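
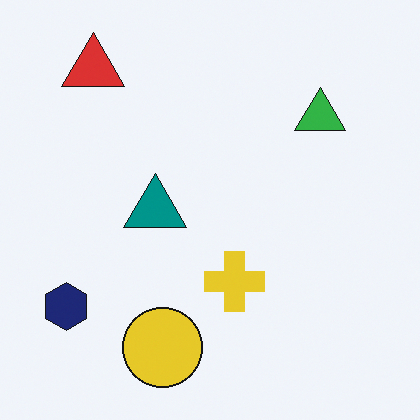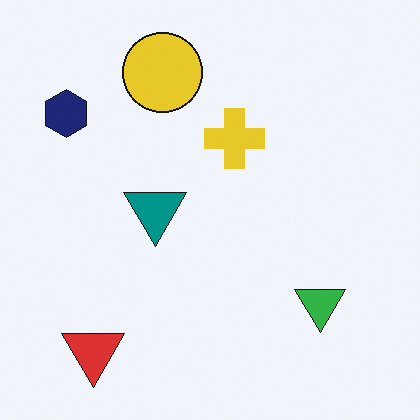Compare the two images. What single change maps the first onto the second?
Flipped vertically (top ↔ bottom).

The red triangle is in the top-left of the first image and the bottom-left of the second — shapes on opposite sides of the horizontal midline have swapped in a mirror flip.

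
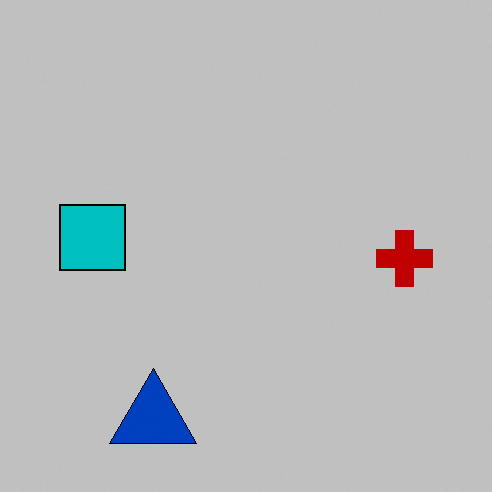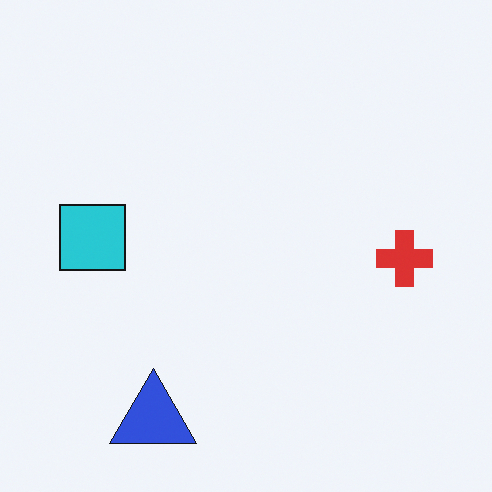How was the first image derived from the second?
The image was heavily posterized to just a handful of flat colors.

Each flat color has snapped to a coarser quantized level — most visibly, the near-white background has dropped to a flat grey.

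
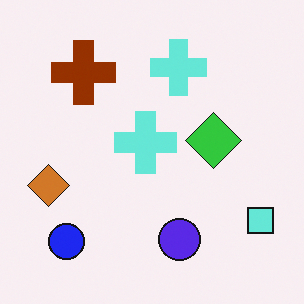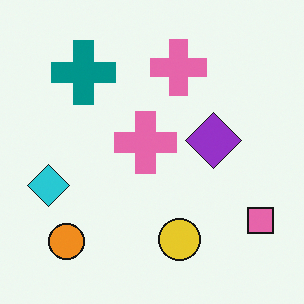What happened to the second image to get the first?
The transformation is: hue-shifted by a large amount.

Every shape's color has rotated by the same amount around the hue wheel — a uniform hue shift.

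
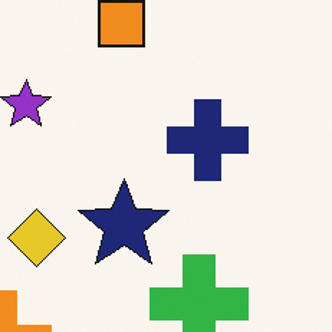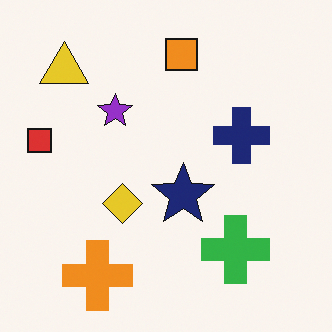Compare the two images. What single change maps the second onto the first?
It was cropped slightly and scaled back up.

The visible shapes are larger and the field of view is narrower; shapes near the original edges may be partly or wholly outside the frame — a crop-and-rescale.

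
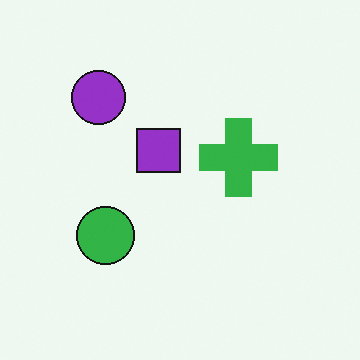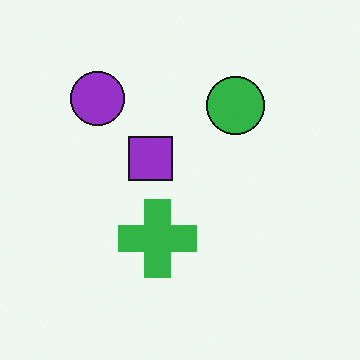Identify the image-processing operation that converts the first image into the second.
This is the original image transposed (reflected across the top-left ↔ bottom-right diagonal).

Shapes have swapped their row and column positions — what was in the top-right is now in the bottom-left — a diagonal reflection.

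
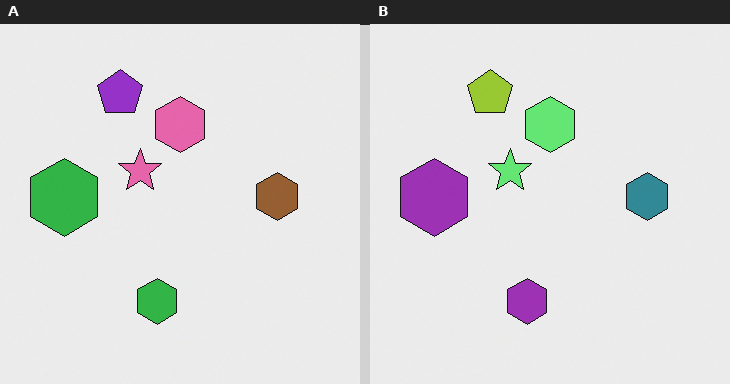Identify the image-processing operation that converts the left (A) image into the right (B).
It was hue-shifted by a large amount.

Every shape's color has rotated by the same amount around the hue wheel — a uniform hue shift.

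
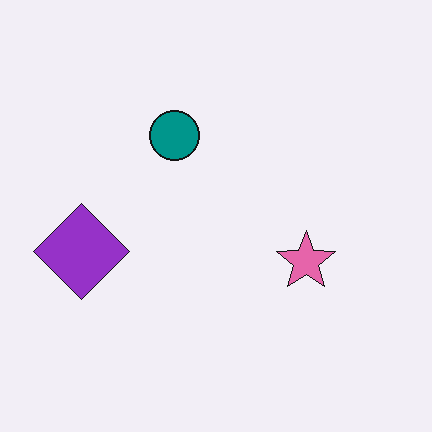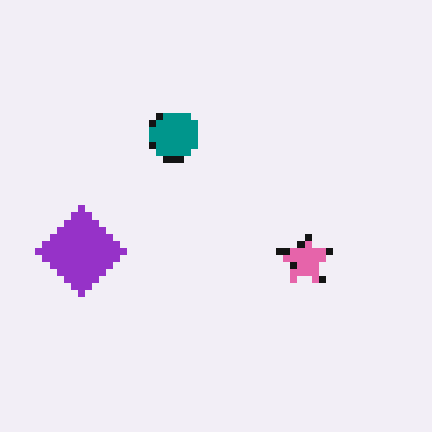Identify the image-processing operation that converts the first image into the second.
It was moderately pixelated.

Shapes are reduced to large square blocks; fine edges and outlines are lost — a downscale-then-upscale (mosaic) effect.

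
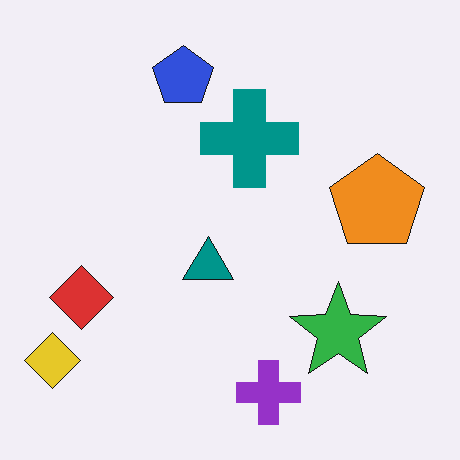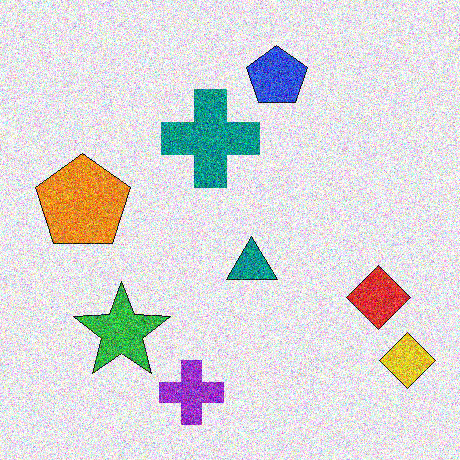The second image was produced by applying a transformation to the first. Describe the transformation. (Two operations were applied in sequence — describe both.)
The image was flipped horizontally (left ↔ right), then degraded with strong gaussian noise.

The yellow diamond is in the bottom-left of the first image and the bottom-right of the second — shapes on opposite sides of the vertical midline have swapped in a mirror flip. Random speckle covers the whole image, including the flat background.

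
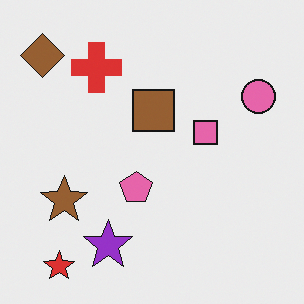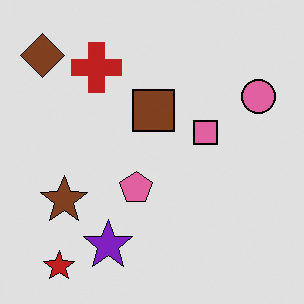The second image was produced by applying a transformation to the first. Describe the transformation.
Posterized to a reduced palette.

Each flat color has snapped to a coarser quantized level — most visibly, the near-white background has dropped to a flat grey.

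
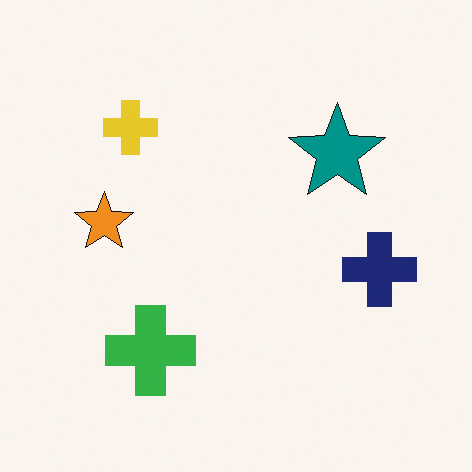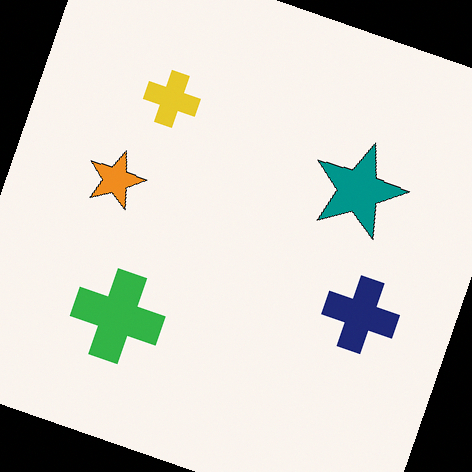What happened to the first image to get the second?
It was rotated clockwise by a moderate amount.

Every shape is tilted by the same angle and the image corners show triangular fill wedges — a whole-image rotation by a non-right angle.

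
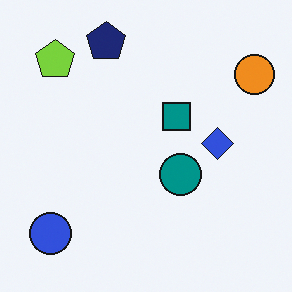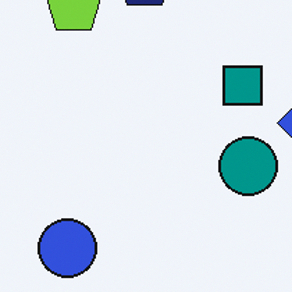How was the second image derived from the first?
The image was cropped to a modestly smaller region and rescaled.

The visible shapes are larger and the field of view is narrower; shapes near the original edges may be partly or wholly outside the frame — a crop-and-rescale.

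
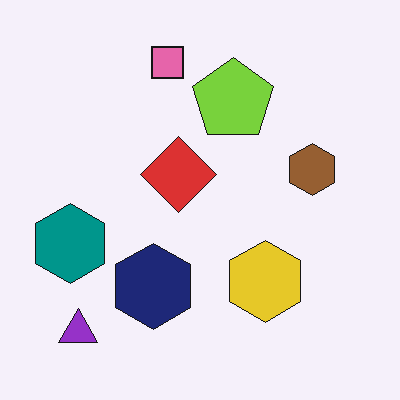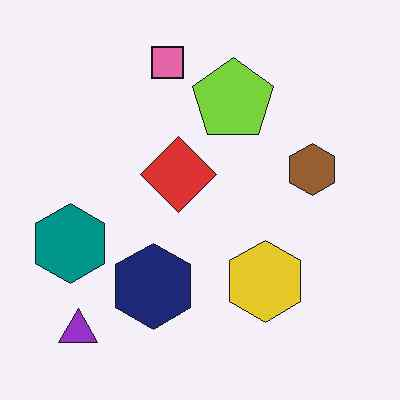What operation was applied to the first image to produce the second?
The image was given moderate JPEG compression.

Blocky 8×8 compression artifacts appear around shape edges and the flat background shows ringing — characteristic JPEG degradation.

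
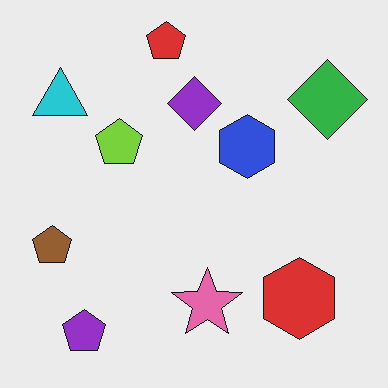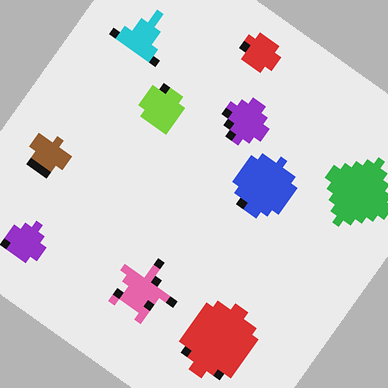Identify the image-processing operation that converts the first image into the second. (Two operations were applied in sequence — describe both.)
Pixelated into visible square blocks, then rotated clockwise by a large amount — several tens of degrees.

Shapes are reduced to large square blocks; fine edges and outlines are lost — a downscale-then-upscale (mosaic) effect. Every shape is tilted by the same angle and the image corners show triangular fill wedges — a whole-image rotation by a non-right angle.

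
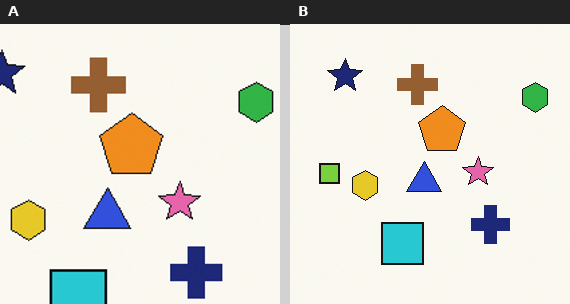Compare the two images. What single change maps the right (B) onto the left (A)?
Cropped to a modestly smaller region and rescaled.

The visible shapes are larger and the field of view is narrower; shapes near the original edges may be partly or wholly outside the frame — a crop-and-rescale.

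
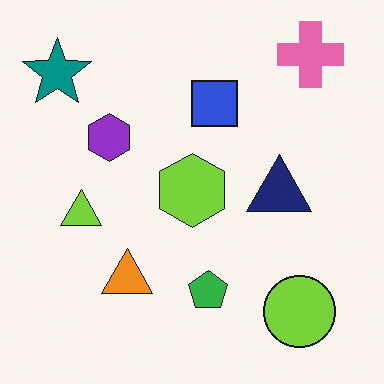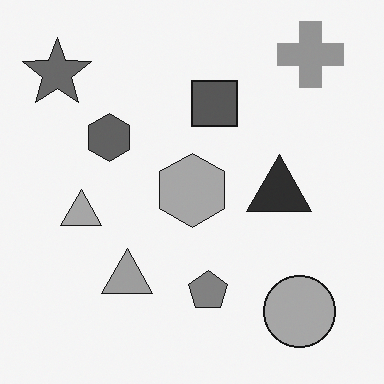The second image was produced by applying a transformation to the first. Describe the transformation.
The transformation is: converted to grayscale.

All color is removed — every shape is now a shade of grey.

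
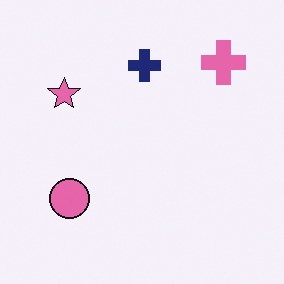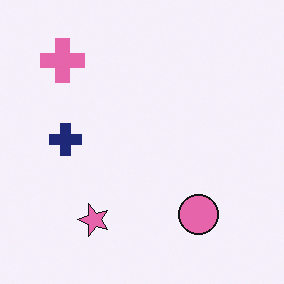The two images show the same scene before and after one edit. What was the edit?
This is the original image rotated 90° counter-clockwise.

The pink cross sits in the top-right of the first image and the top-left of the second — consistent with a whole-image 90° counter-clockwise rotation.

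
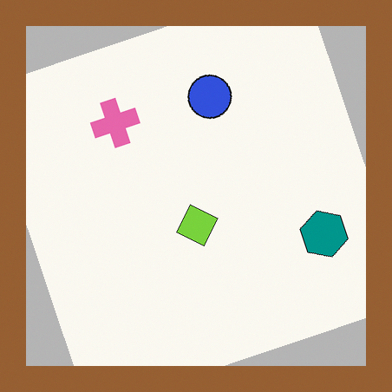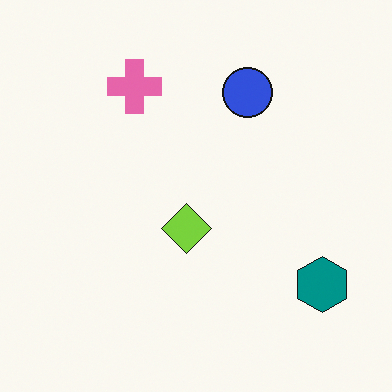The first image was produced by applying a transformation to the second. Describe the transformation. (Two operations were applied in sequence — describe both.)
The image was rotated counter-clockwise by a moderate amount, then framed with a brown border.

Every shape is tilted by the same angle and the image corners show triangular fill wedges — a whole-image rotation by a non-right angle. A solid brown frame runs around the edge of the first image, with the content slightly shrunk inside it.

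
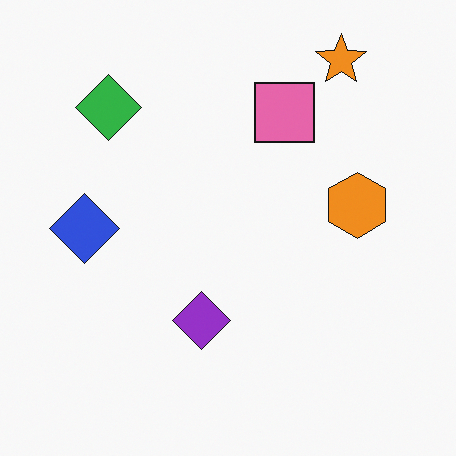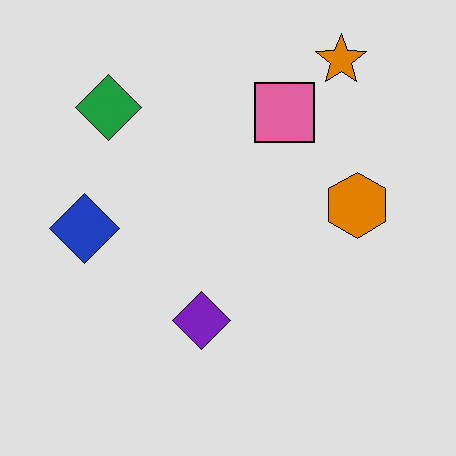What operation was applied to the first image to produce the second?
Posterized to a reduced palette.

Each flat color has snapped to a coarser quantized level — most visibly, the near-white background has dropped to a flat grey.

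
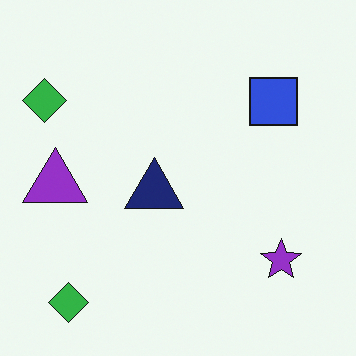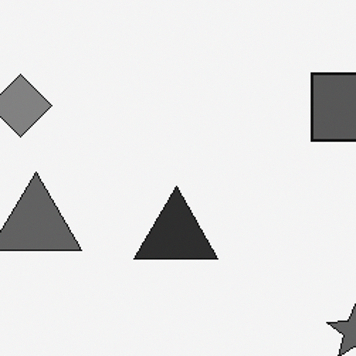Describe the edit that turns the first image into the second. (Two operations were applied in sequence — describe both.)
Cropped to a modestly smaller region and rescaled, then converted to grayscale.

The visible shapes are larger and the field of view is narrower; shapes near the original edges may be partly or wholly outside the frame — a crop-and-rescale. All color is removed — every shape is now a shade of grey.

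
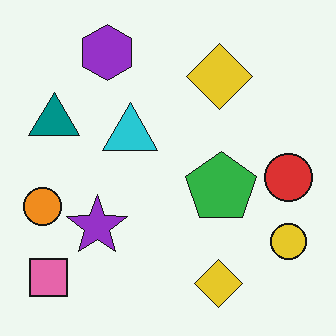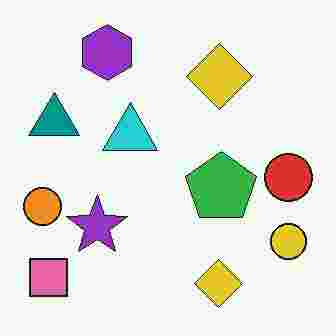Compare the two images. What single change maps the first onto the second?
The image was heavily JPEG-compressed with obvious blocking artifacts.

Blocky 8×8 compression artifacts appear around shape edges and the flat background shows ringing — characteristic JPEG degradation.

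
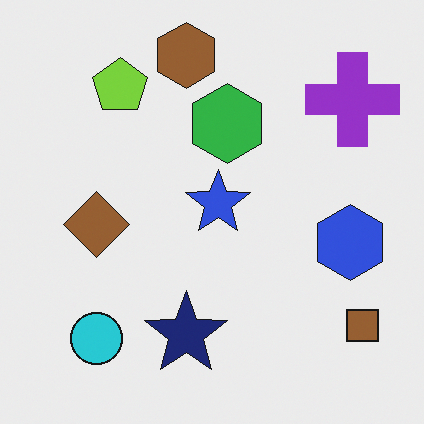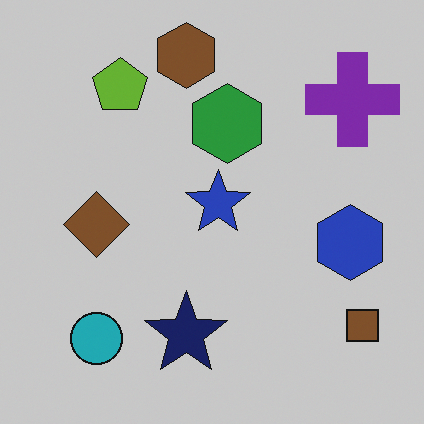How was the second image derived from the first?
This is the original image darkened a little.

Every pixel — background and shapes alike — is uniformly darkened.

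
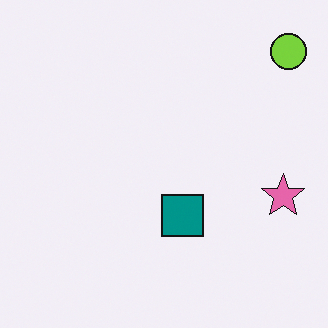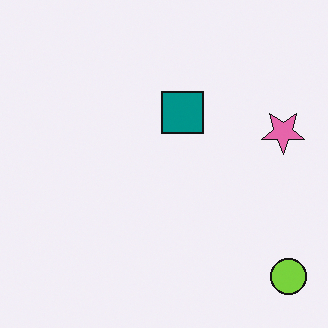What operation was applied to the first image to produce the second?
The transformation is: flipped vertically (top ↔ bottom).

The lime circle is in the top-right of the first image and the bottom-right of the second — shapes on opposite sides of the horizontal midline have swapped in a mirror flip.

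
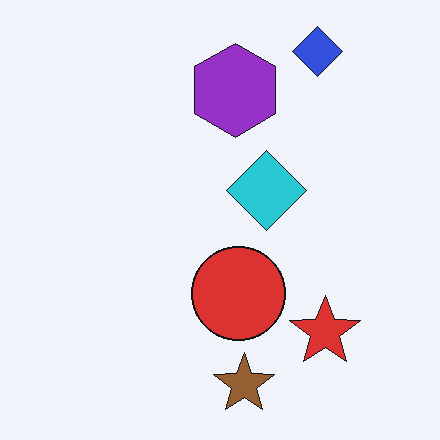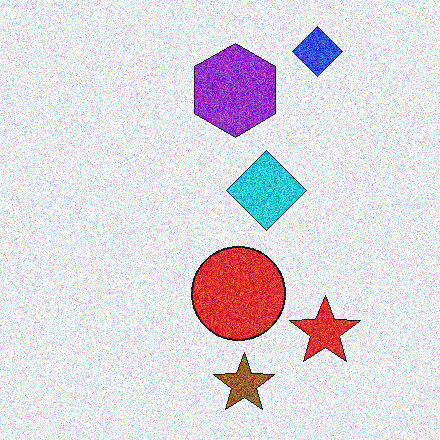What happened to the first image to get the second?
It was degraded with heavy additive noise.

Random speckle covers the whole image, including the flat background.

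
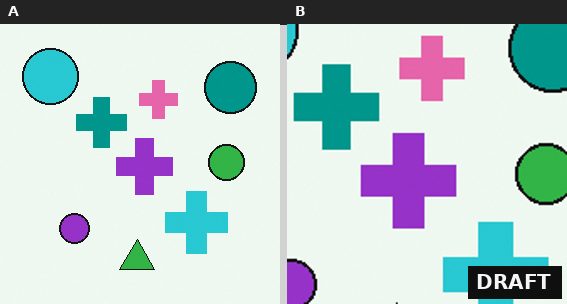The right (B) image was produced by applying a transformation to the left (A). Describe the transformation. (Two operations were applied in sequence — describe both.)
This is the original image cropped tightly and scaled back up, then watermarked with the text "DRAFT" in the lower-right corner.

The visible shapes are larger and the field of view is narrower; shapes near the original edges may be partly or wholly outside the frame — a crop-and-rescale. A dark label reading "DRAFT" appears in the lower-right corner.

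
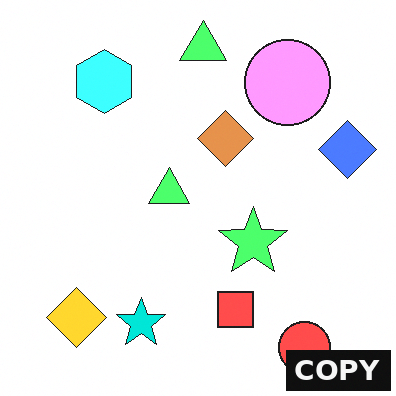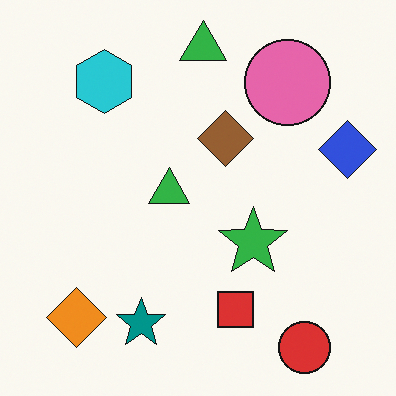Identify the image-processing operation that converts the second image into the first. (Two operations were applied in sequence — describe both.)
It was brightened a lot, then watermarked with the text "COPY" in the lower-right corner.

Every pixel — background and shapes alike — is uniformly brightened. A dark label reading "COPY" appears in the lower-right corner.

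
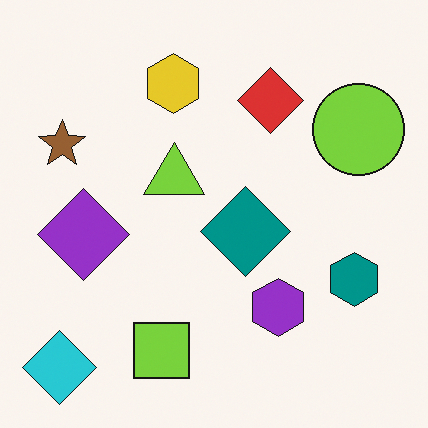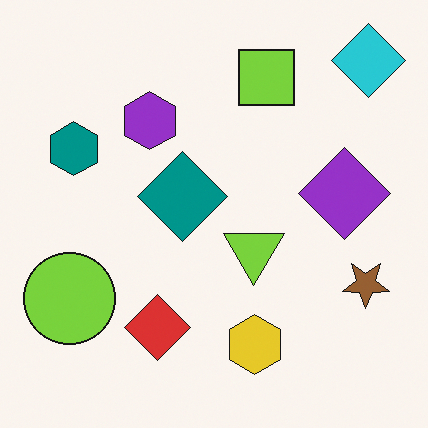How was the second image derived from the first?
The second image is the first rotated 180°.

The cyan diamond sits in the bottom-left of the first image and the top-right of the second — consistent with a whole-image 180° rotation.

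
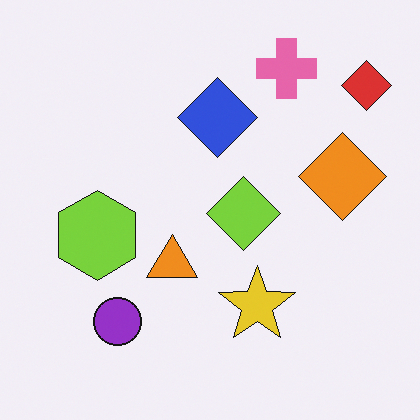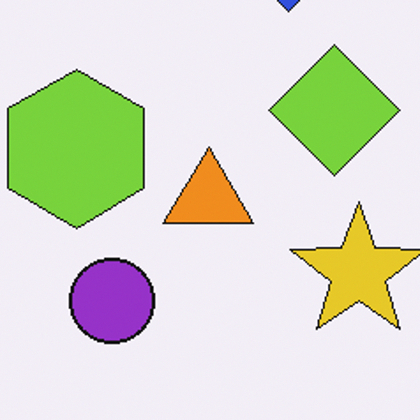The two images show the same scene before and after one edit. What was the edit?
This is the original image cropped to a noticeably smaller region and rescaled.

The visible shapes are larger and the field of view is narrower; shapes near the original edges may be partly or wholly outside the frame — a crop-and-rescale.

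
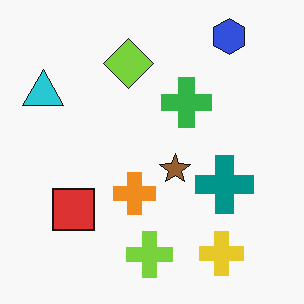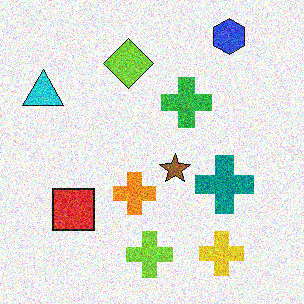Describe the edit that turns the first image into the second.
Degraded with heavy additive noise.

Random speckle covers the whole image, including the flat background.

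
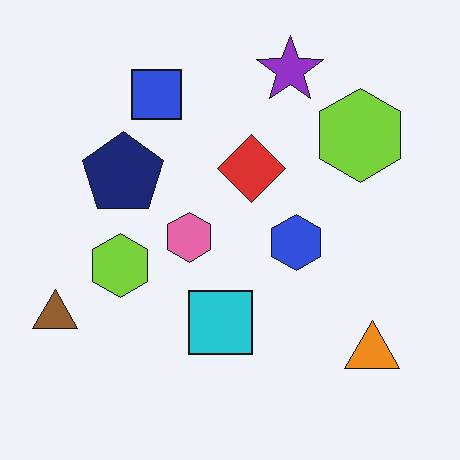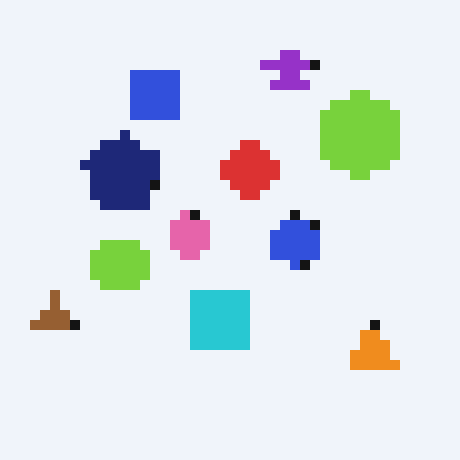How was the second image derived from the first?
This is the original image coarsely pixelated.

Shapes are reduced to large square blocks; fine edges and outlines are lost — a downscale-then-upscale (mosaic) effect.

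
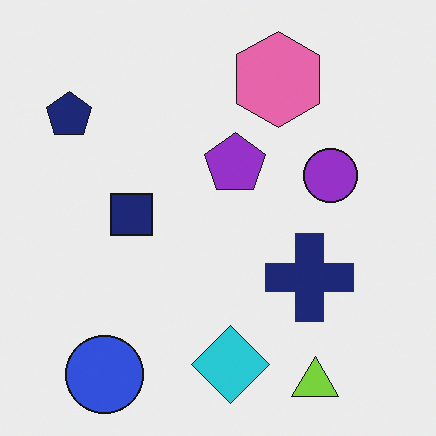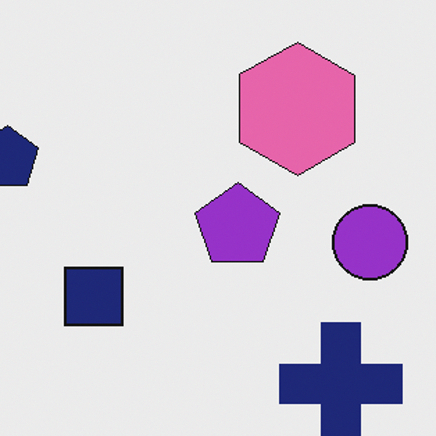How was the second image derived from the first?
The second image is the first cropped slightly and scaled back up.

The visible shapes are larger and the field of view is narrower; shapes near the original edges may be partly or wholly outside the frame — a crop-and-rescale.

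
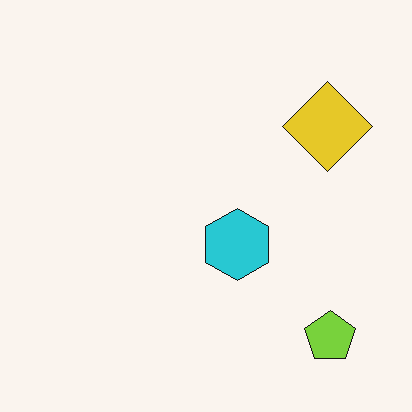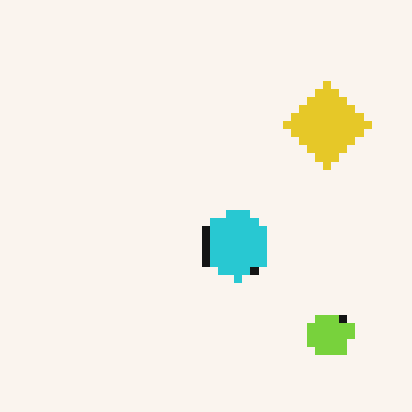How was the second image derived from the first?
It was moderately pixelated.

Shapes are reduced to large square blocks; fine edges and outlines are lost — a downscale-then-upscale (mosaic) effect.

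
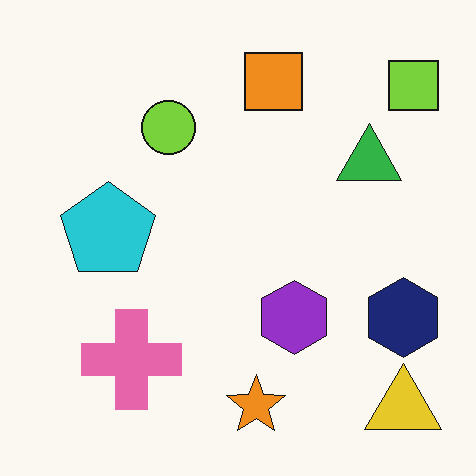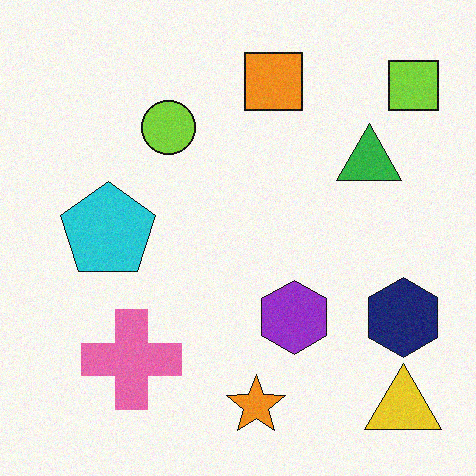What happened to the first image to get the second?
Degraded with subtle gaussian noise.

Random speckle covers the whole image, including the flat background.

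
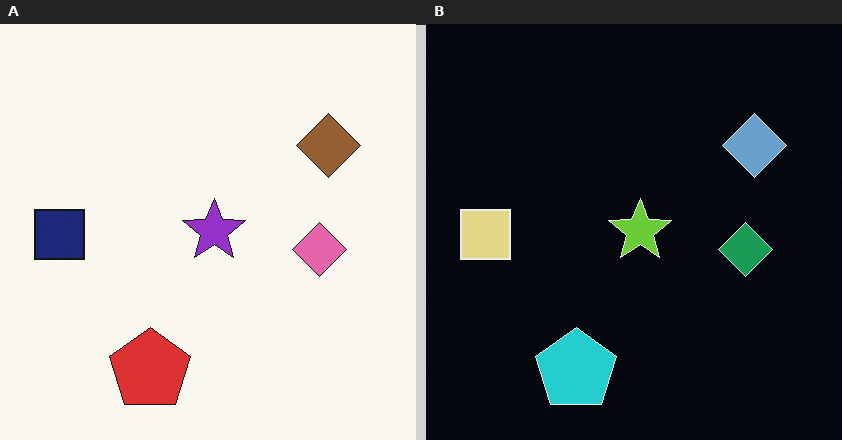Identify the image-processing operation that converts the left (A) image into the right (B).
The right (B) image is the left (A) color-inverted (negative).

The light background has become dark and every shape's color is its complement — a photographic negative.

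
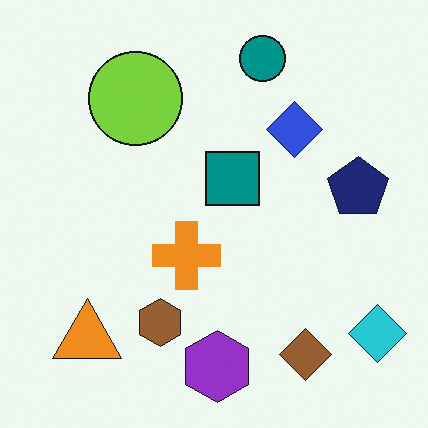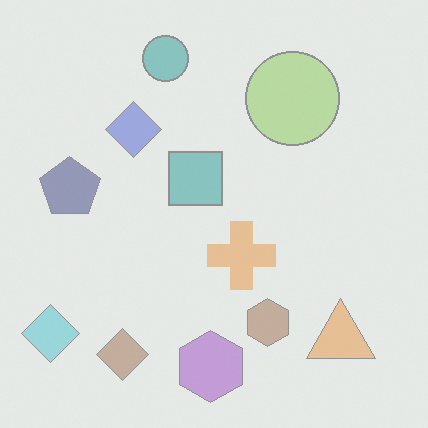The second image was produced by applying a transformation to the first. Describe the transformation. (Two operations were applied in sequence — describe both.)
This is the original image flipped horizontally (left ↔ right), then given much lower contrast.

The cyan diamond is in the bottom-right of the first image and the bottom-left of the second — shapes on opposite sides of the vertical midline have swapped in a mirror flip. Tones are pushed toward mid-grey across the whole image — a global contrast change.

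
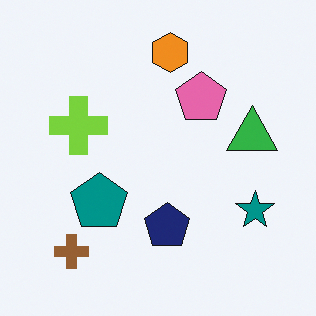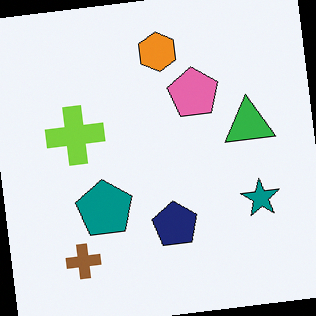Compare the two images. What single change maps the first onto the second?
The transformation is: rotated counter-clockwise by a small amount.

Every shape is tilted by the same angle and the image corners show triangular fill wedges — a whole-image rotation by a non-right angle.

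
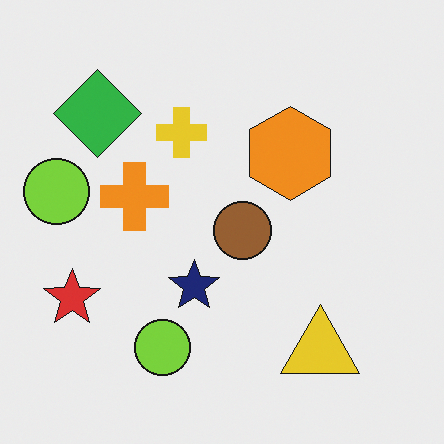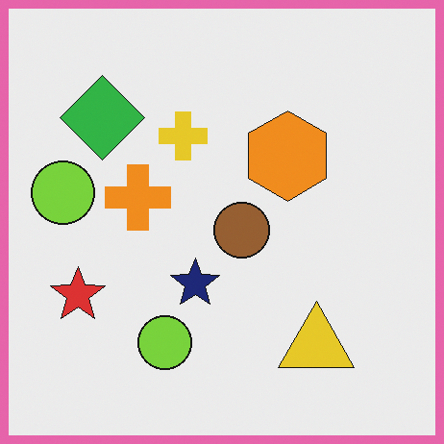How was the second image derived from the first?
This is the original image framed with a pink border.

A solid pink frame runs around the edge of the second image, with the content slightly shrunk inside it.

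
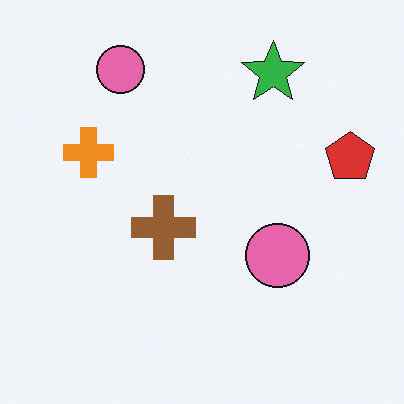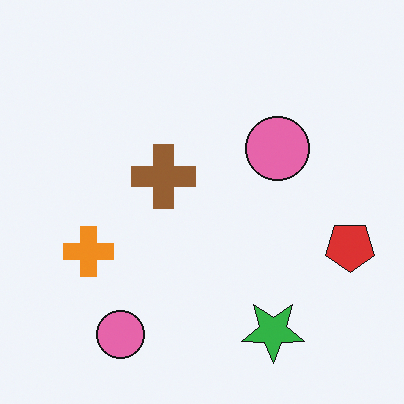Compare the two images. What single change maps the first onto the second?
This is the original image flipped vertically (top ↔ bottom).

The green star is in the top-right of the first image and the bottom-right of the second — shapes on opposite sides of the horizontal midline have swapped in a mirror flip.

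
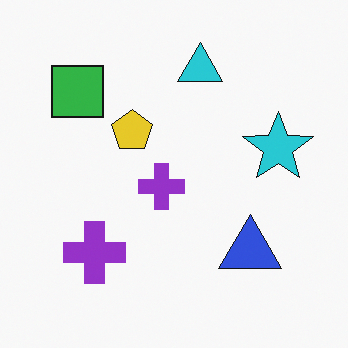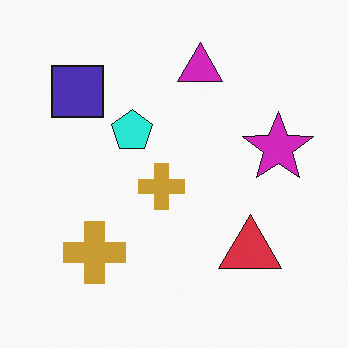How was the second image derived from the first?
This is the original image hue-shifted through roughly a third of the color wheel.

Every shape's color has rotated by the same amount around the hue wheel — a uniform hue shift.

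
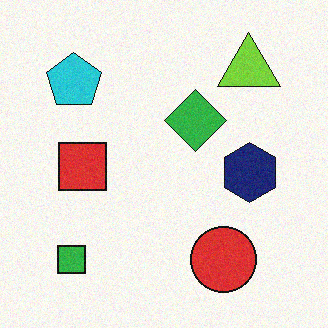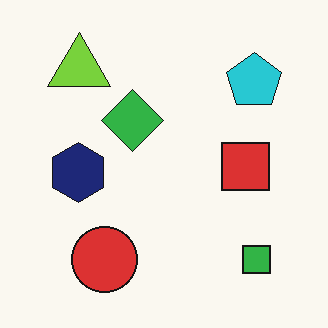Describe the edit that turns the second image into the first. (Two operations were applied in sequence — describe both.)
Flipped horizontally (left ↔ right), then degraded with subtle gaussian noise.

The green square is in the bottom-right of the second image and the bottom-left of the first — shapes on opposite sides of the vertical midline have swapped in a mirror flip. Random speckle covers the whole image, including the flat background.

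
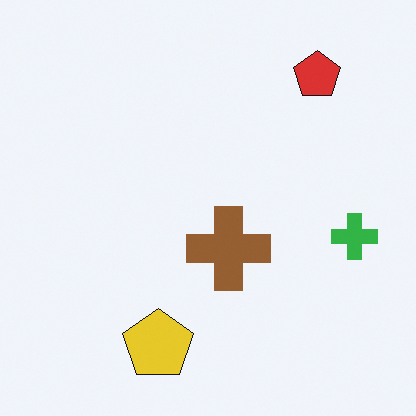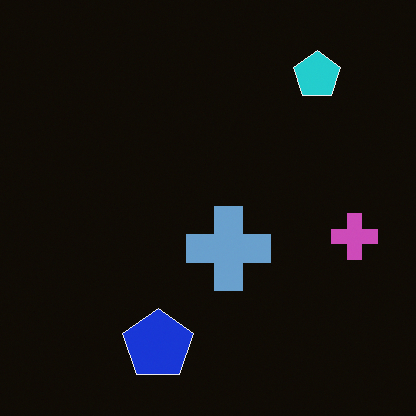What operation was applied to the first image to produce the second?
The transformation is: color-inverted (negative).

The light background has become dark and every shape's color is its complement — a photographic negative.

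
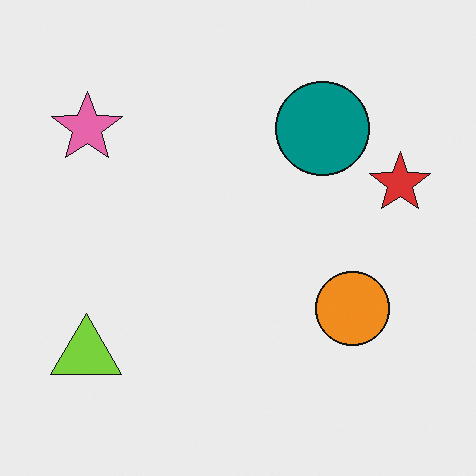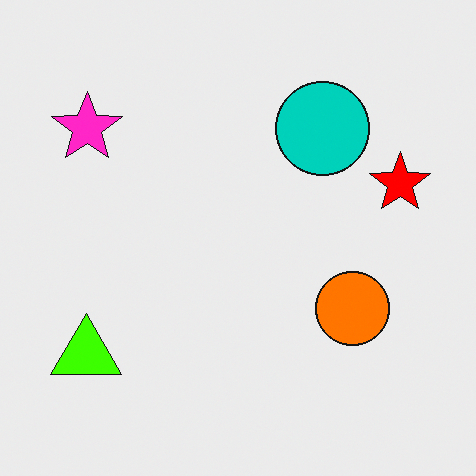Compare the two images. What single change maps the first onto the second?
The second image is the first made much more vivid (saturation change).

All colors are more vivid — a global saturation change.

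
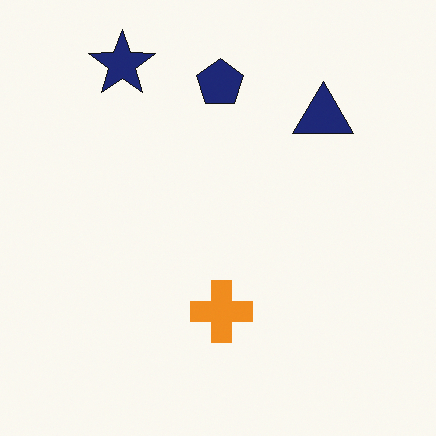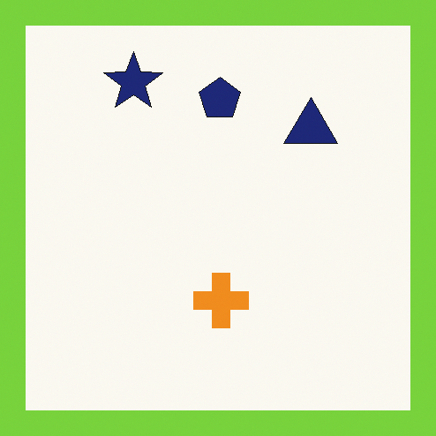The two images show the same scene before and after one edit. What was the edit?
This is the original image framed with a lime border.

A solid lime frame runs around the edge of the second image, with the content slightly shrunk inside it.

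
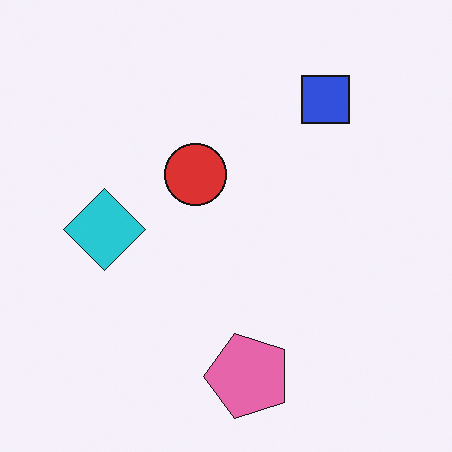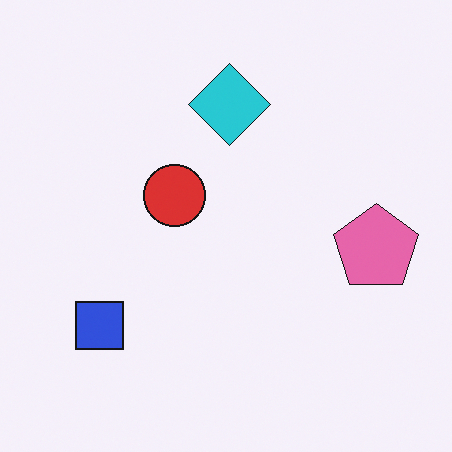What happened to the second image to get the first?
Transposed (reflected across the top-left ↔ bottom-right diagonal).

Shapes have swapped their row and column positions — what was in the top-right is now in the bottom-left — a diagonal reflection.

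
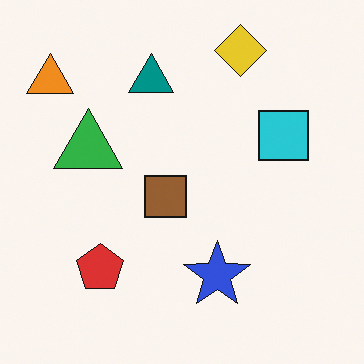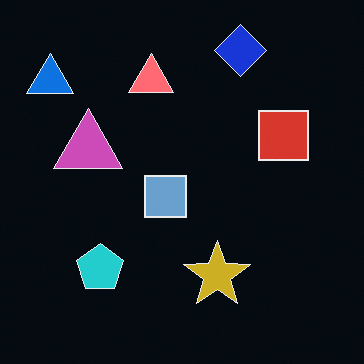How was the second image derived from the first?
It was color-inverted (negative).

The light background has become dark and every shape's color is its complement — a photographic negative.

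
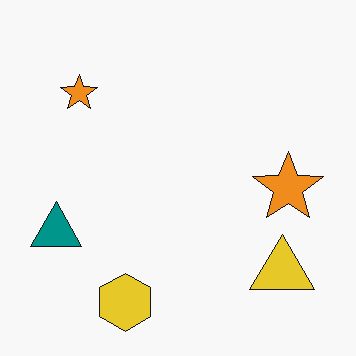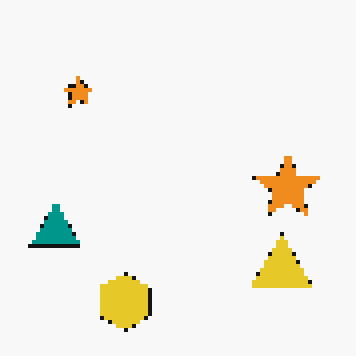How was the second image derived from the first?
Mildly pixelated.

Shapes are reduced to large square blocks; fine edges and outlines are lost — a downscale-then-upscale (mosaic) effect.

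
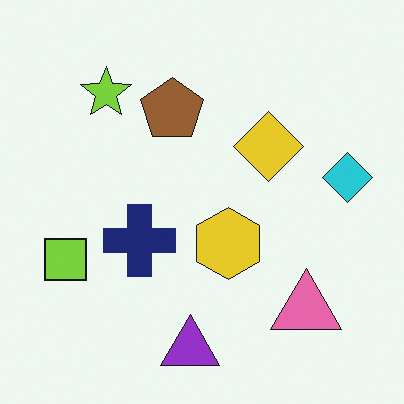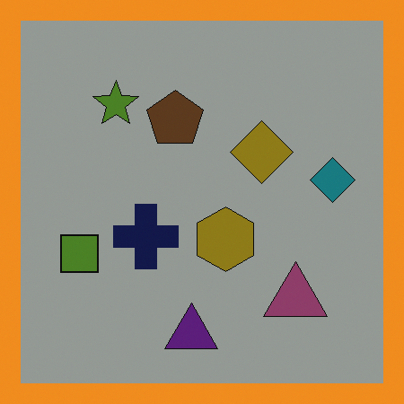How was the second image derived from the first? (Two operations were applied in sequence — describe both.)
It was noticeably darkened, then framed with a orange border.

Every pixel — background and shapes alike — is uniformly darkened. A solid orange frame runs around the edge of the second image, with the content slightly shrunk inside it.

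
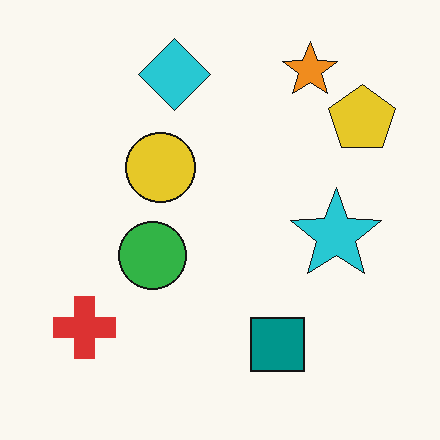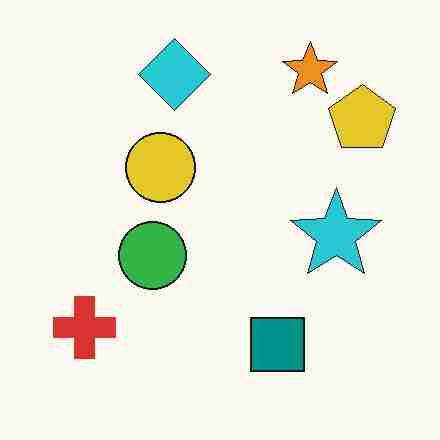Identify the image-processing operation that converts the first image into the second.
It was degraded with heavy JPEG compression.

Blocky 8×8 compression artifacts appear around shape edges and the flat background shows ringing — characteristic JPEG degradation.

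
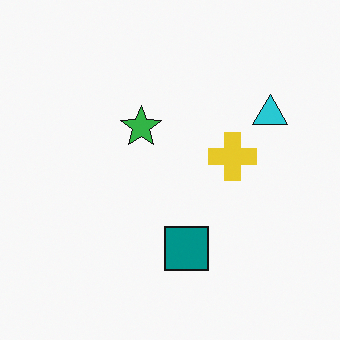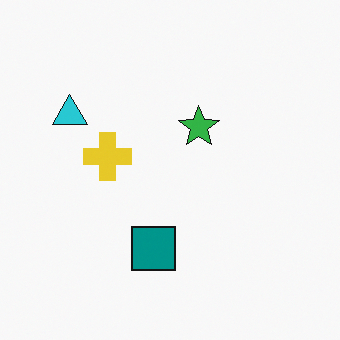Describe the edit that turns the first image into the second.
The image was flipped horizontally (left ↔ right).

The cyan triangle is in the right of the first image and the left of the second — shapes on opposite sides of the vertical midline have swapped in a mirror flip.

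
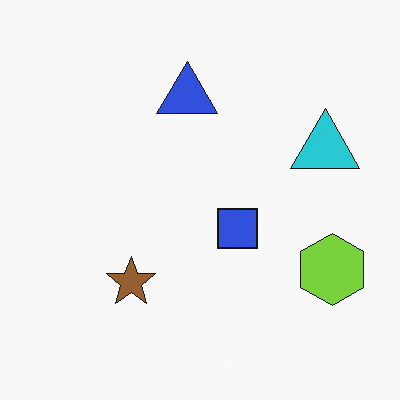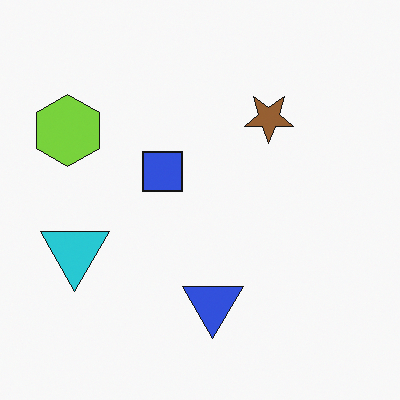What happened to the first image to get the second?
The transformation is: rotated 180°.

The lime hexagon sits in the bottom-right of the first image and the top-left of the second — consistent with a whole-image 180° rotation.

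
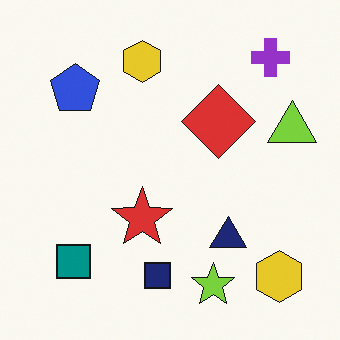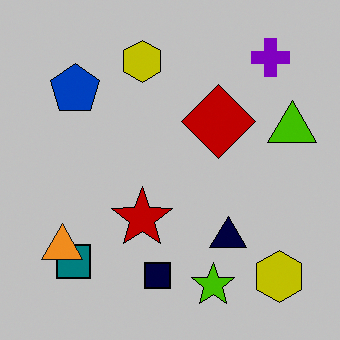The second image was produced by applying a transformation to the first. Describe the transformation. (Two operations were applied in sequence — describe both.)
The transformation is: aggressively posterized, then overlaid with an additional orange triangle.

Each flat color has snapped to a coarser quantized level — most visibly, the near-white background has dropped to a flat grey. An orange triangle appears in the second image that is absent from the first.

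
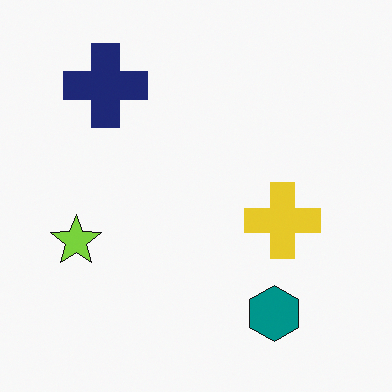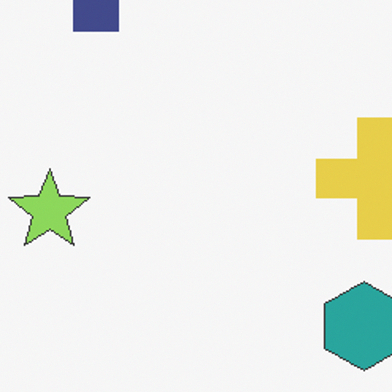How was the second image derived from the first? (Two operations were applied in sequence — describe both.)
The transformation is: given slightly reduced contrast, then cropped to a modestly smaller region and rescaled.

Tones are pushed toward mid-grey across the whole image — a global contrast change. The visible shapes are larger and the field of view is narrower; shapes near the original edges may be partly or wholly outside the frame — a crop-and-rescale.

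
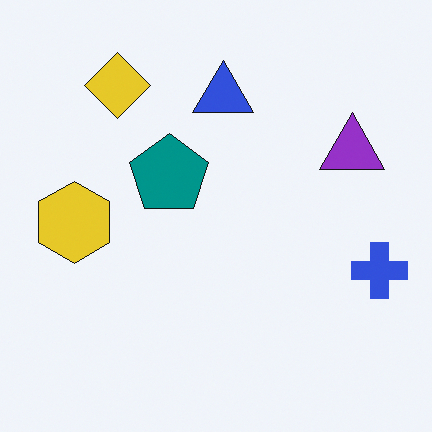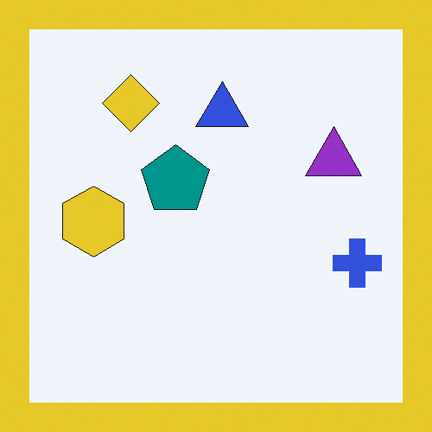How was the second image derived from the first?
This is the original image framed with a yellow border.

A solid yellow frame runs around the edge of the second image, with the content slightly shrunk inside it.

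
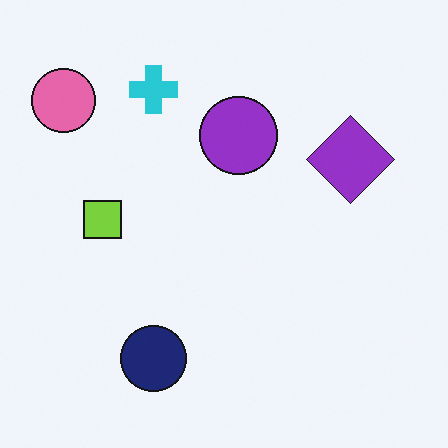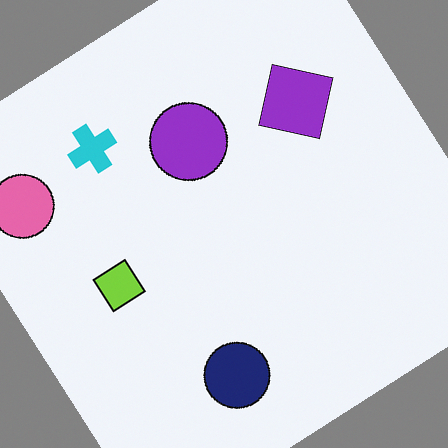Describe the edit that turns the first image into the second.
The second image is the first rotated counter-clockwise by a large amount — several tens of degrees.

Every shape is tilted by the same angle and the image corners show triangular fill wedges — a whole-image rotation by a non-right angle.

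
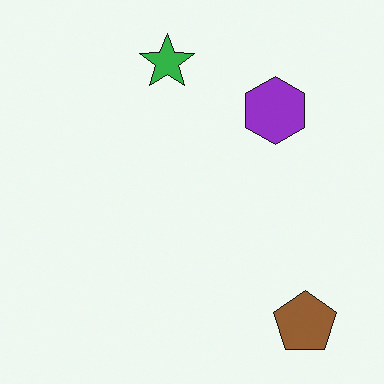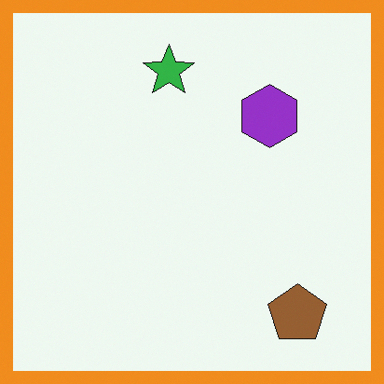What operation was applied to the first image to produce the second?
The second image is the first framed with a orange border.

A solid orange frame runs around the edge of the second image, with the content slightly shrunk inside it.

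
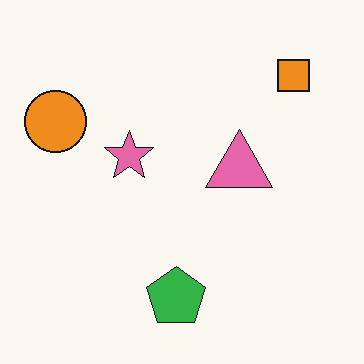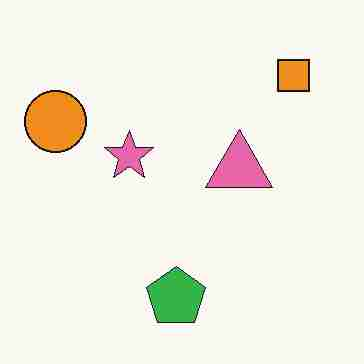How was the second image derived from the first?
The second image is the first heavily JPEG-compressed with obvious blocking artifacts.

Blocky 8×8 compression artifacts appear around shape edges and the flat background shows ringing — characteristic JPEG degradation.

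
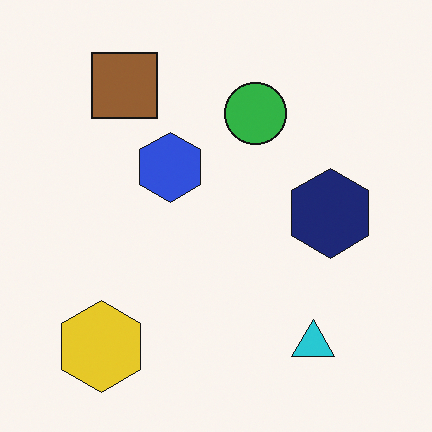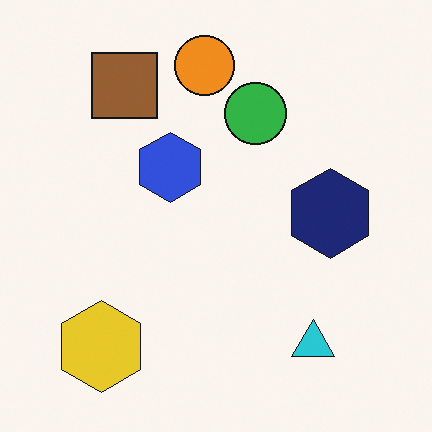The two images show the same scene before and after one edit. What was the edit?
Overlaid with an additional orange circle.

An orange circle appears in the second image that is absent from the first.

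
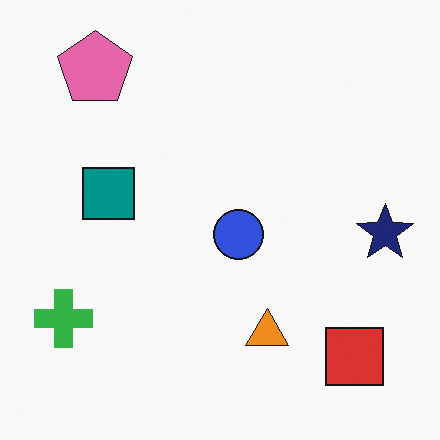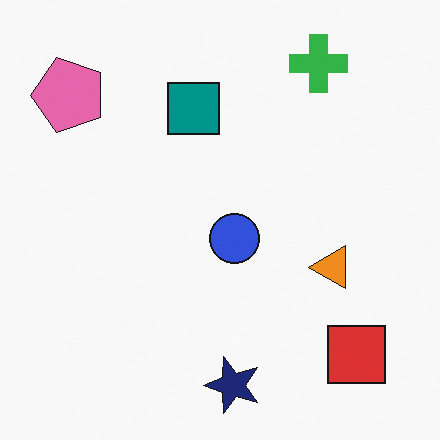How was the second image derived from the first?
The transformation is: transposed (reflected across the top-left ↔ bottom-right diagonal).

Shapes have swapped their row and column positions — what was in the top-right is now in the bottom-left — a diagonal reflection.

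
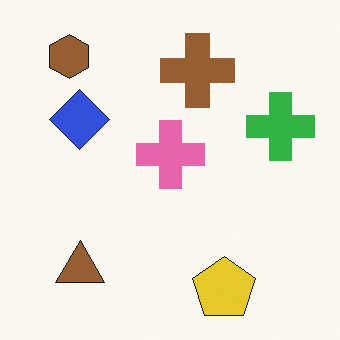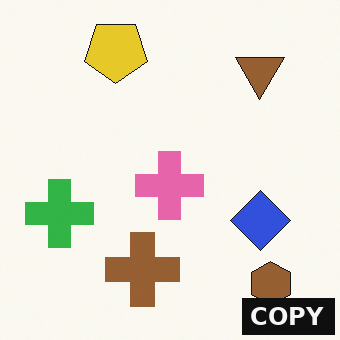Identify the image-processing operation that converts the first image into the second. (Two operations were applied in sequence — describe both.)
The image was rotated 180°, then watermarked with the text "COPY" in the lower-right corner.

The brown hexagon sits in the top-left of the first image and the bottom-right of the second — consistent with a whole-image 180° rotation. A dark label reading "COPY" appears in the lower-right corner.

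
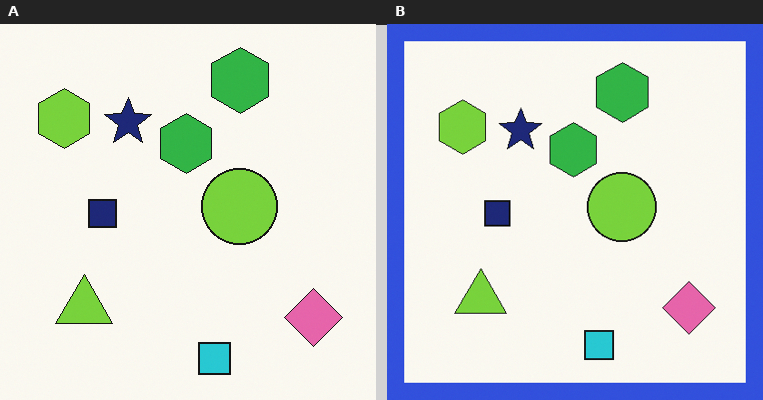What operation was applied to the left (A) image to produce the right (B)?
It was framed with a blue border.

A solid blue frame runs around the edge of the right (B) image, with the content slightly shrunk inside it.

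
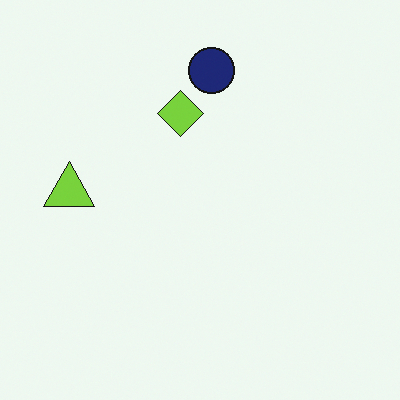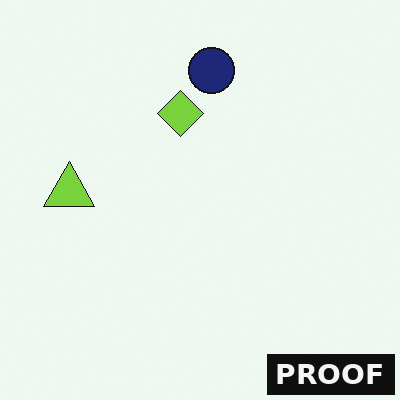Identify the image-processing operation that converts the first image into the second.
The second image is the first watermarked with the text "PROOF" in the lower-right corner.

A dark label reading "PROOF" appears in the lower-right corner.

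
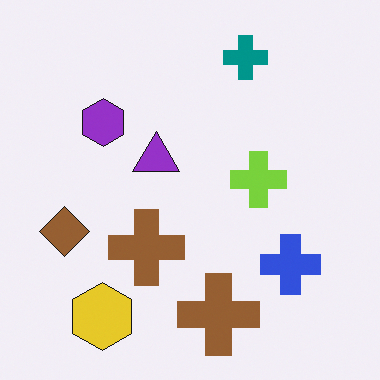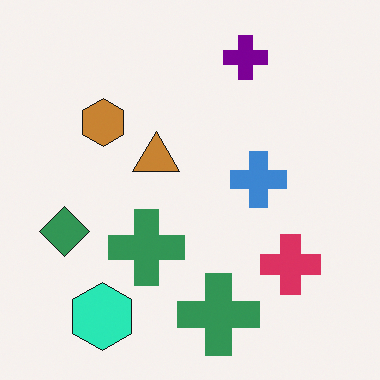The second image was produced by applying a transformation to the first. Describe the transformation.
The second image is the first hue-shifted noticeably.

Every shape's color has rotated by the same amount around the hue wheel — a uniform hue shift.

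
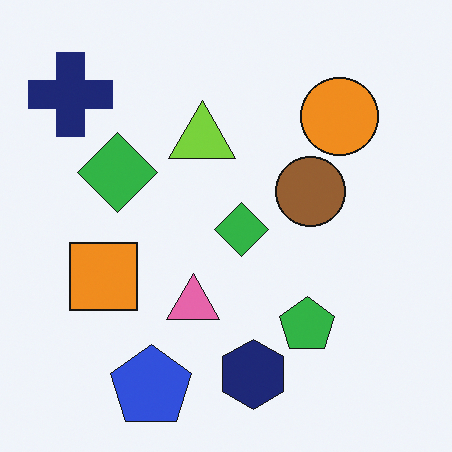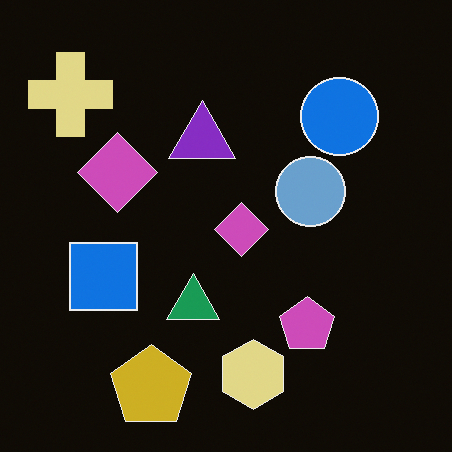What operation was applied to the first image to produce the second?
Color-inverted (negative).

The light background has become dark and every shape's color is its complement — a photographic negative.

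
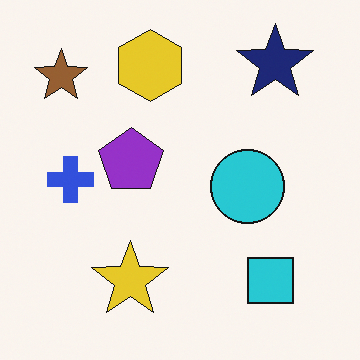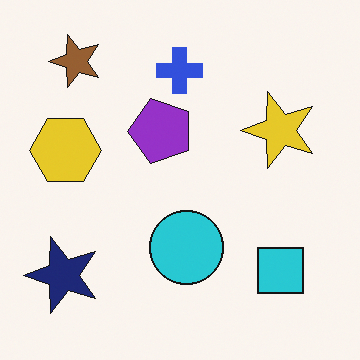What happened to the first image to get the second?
The image was transposed (reflected across the top-left ↔ bottom-right diagonal).

Shapes have swapped their row and column positions — what was in the top-right is now in the bottom-left — a diagonal reflection.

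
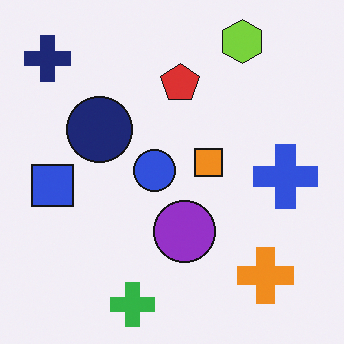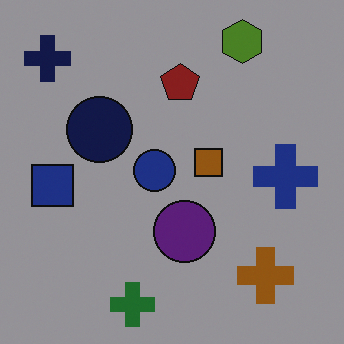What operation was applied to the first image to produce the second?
The image was noticeably darkened.

Every pixel — background and shapes alike — is uniformly darkened.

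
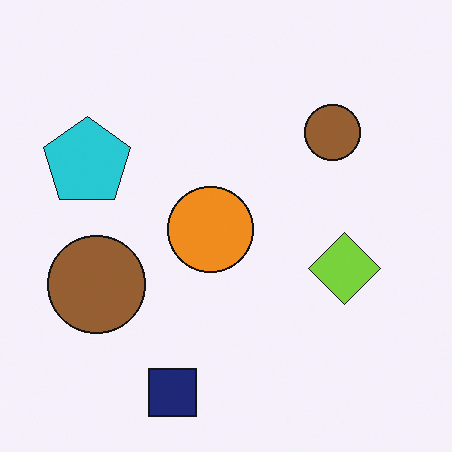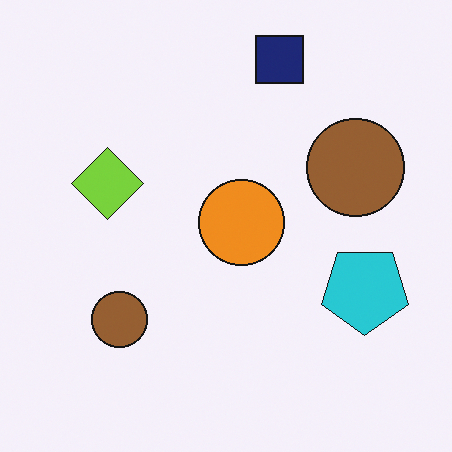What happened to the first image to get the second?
The second image is the first rotated 180°.

The navy square sits in the bottom of the first image and the top of the second — consistent with a whole-image 180° rotation.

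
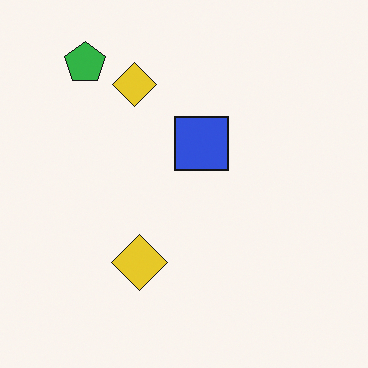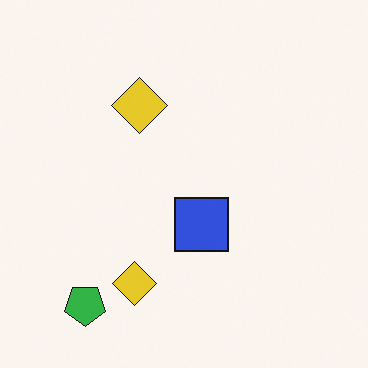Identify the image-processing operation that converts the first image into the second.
It was flipped vertically (top ↔ bottom).

The green pentagon is in the top-left of the first image and the bottom-left of the second — shapes on opposite sides of the horizontal midline have swapped in a mirror flip.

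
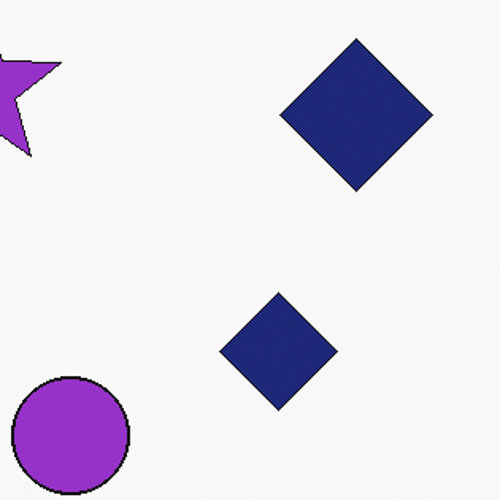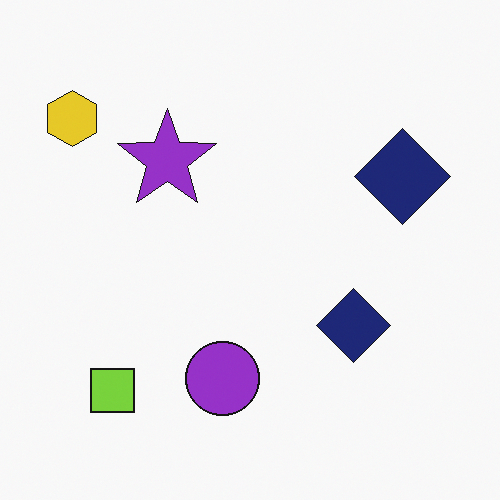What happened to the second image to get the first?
The image was cropped slightly and scaled back up.

The visible shapes are larger and the field of view is narrower; shapes near the original edges may be partly or wholly outside the frame — a crop-and-rescale.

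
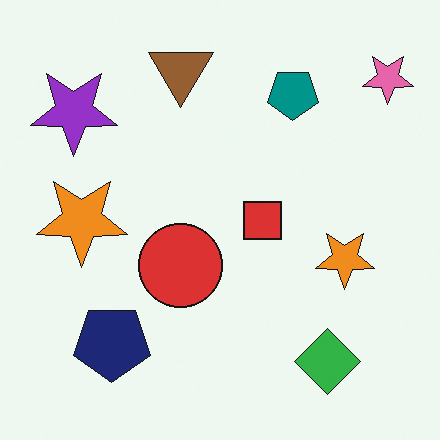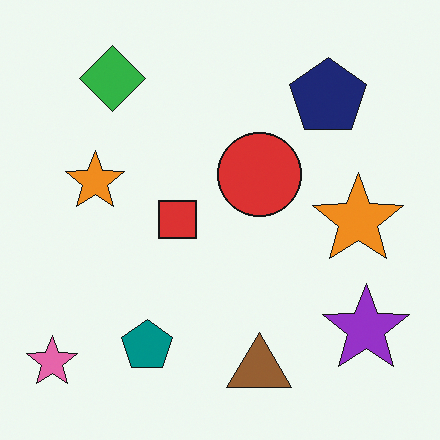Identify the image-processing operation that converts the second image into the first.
The first image is the second rotated 180°.

The pink star sits in the bottom-left of the second image and the top-right of the first — consistent with a whole-image 180° rotation.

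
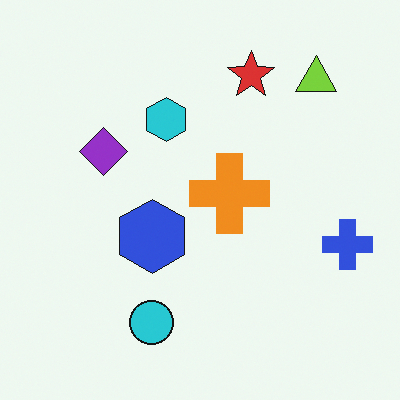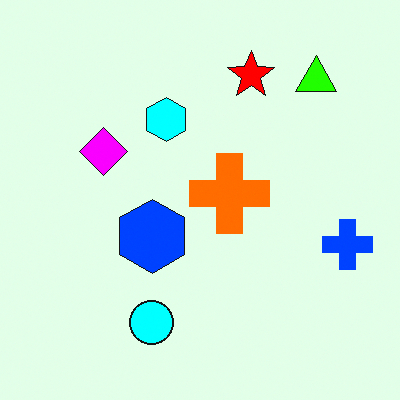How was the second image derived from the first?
Heavily oversaturated.

All colors are more vivid — a global saturation change.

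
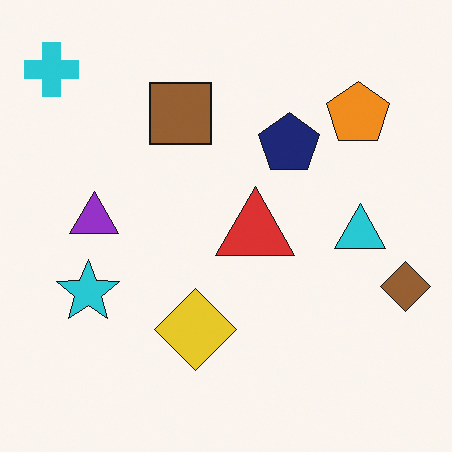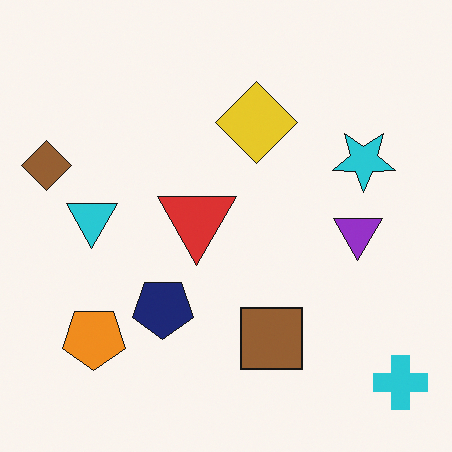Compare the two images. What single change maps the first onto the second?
The transformation is: rotated 180°.

The cyan cross sits in the top-left of the first image and the bottom-right of the second — consistent with a whole-image 180° rotation.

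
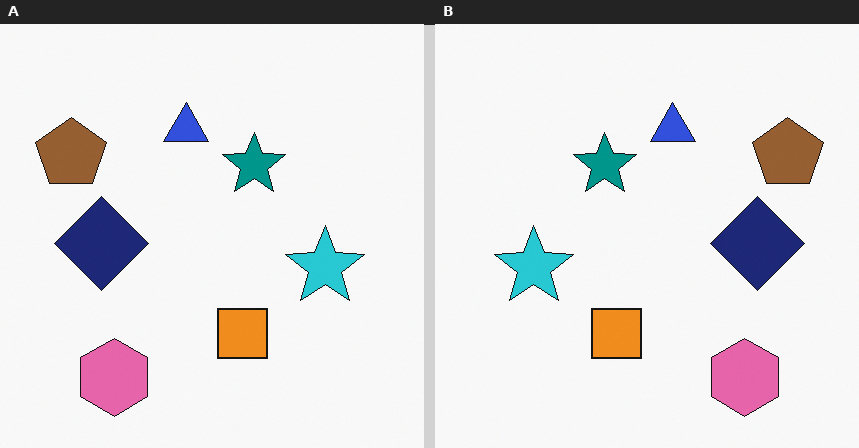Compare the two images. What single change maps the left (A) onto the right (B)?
The right (B) image is the left (A) flipped horizontally (left ↔ right).

The brown pentagon is in the top-left of the left (A) image and the top-right of the right (B) — shapes on opposite sides of the vertical midline have swapped in a mirror flip.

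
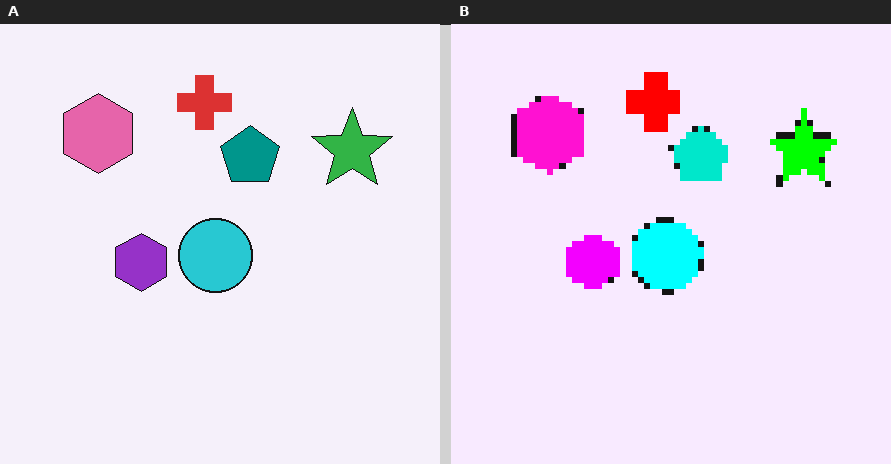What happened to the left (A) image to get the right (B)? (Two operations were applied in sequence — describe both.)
This is the original image heavily oversaturated, then pixelated into visible square blocks.

All colors are more vivid — a global saturation change. Shapes are reduced to large square blocks; fine edges and outlines are lost — a downscale-then-upscale (mosaic) effect.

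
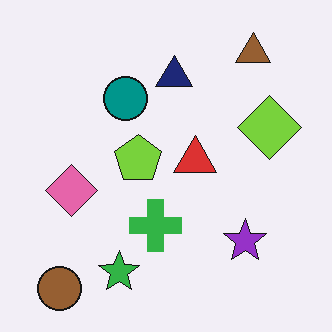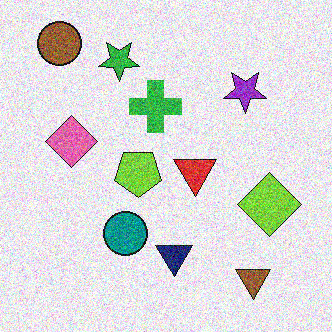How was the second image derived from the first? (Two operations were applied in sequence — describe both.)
It was flipped vertically (top ↔ bottom), then degraded with strong gaussian noise.

The brown circle is in the bottom-left of the first image and the top-left of the second — shapes on opposite sides of the horizontal midline have swapped in a mirror flip. Random speckle covers the whole image, including the flat background.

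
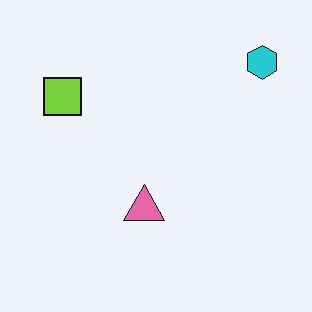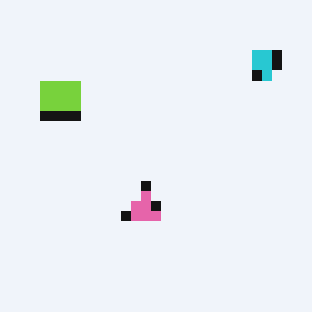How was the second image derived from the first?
The transformation is: coarsely pixelated.

Shapes are reduced to large square blocks; fine edges and outlines are lost — a downscale-then-upscale (mosaic) effect.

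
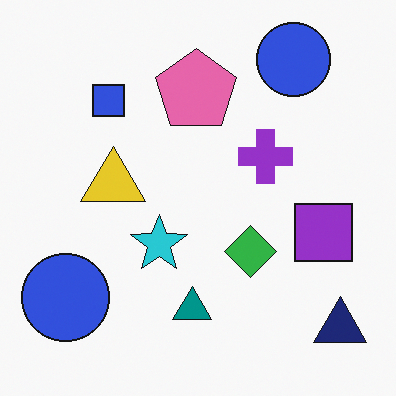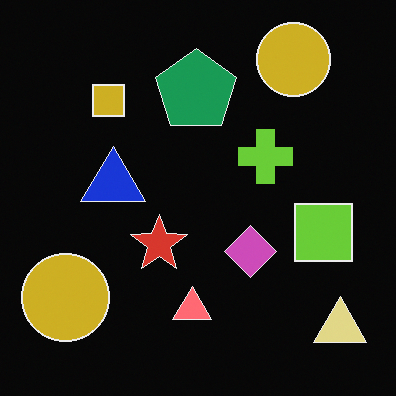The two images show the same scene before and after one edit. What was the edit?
The transformation is: color-inverted (negative).

The light background has become dark and every shape's color is its complement — a photographic negative.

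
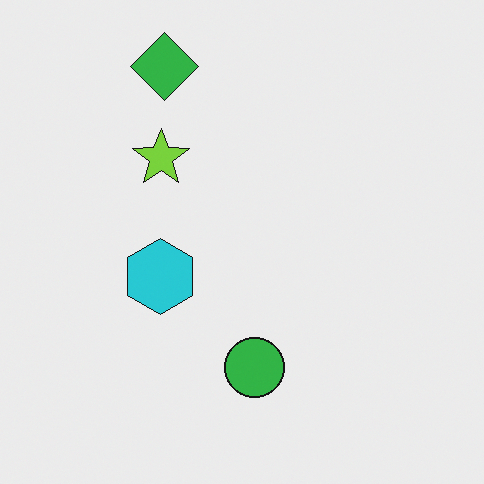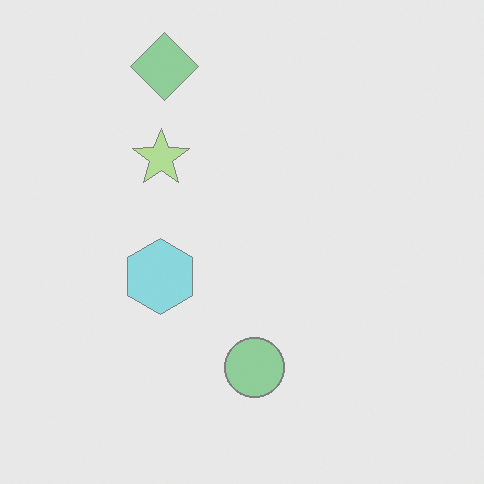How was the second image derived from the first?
The transformation is: washed out (contrast reduced).

Tones are pushed toward mid-grey across the whole image — a global contrast change.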